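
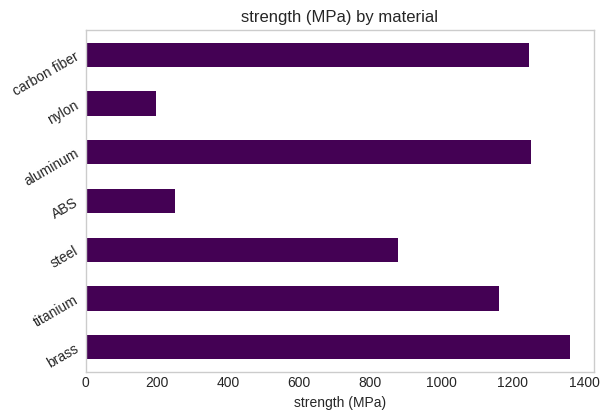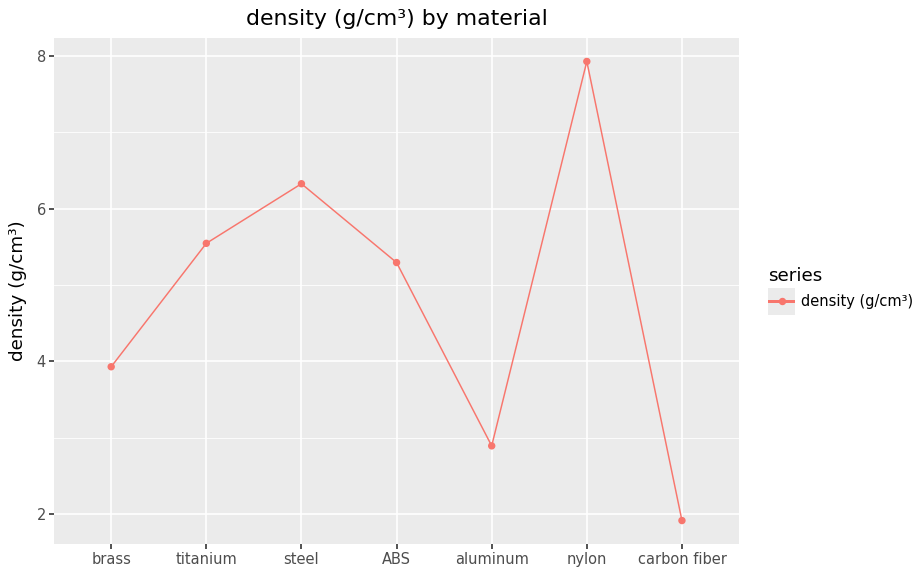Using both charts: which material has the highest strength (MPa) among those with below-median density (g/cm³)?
brass

Chart 2 median density (g/cm³) ≈ 5; below-median materials: brass, aluminum, carbon fiber. Among those, brass has the highest strength (MPa) (≈ 1400).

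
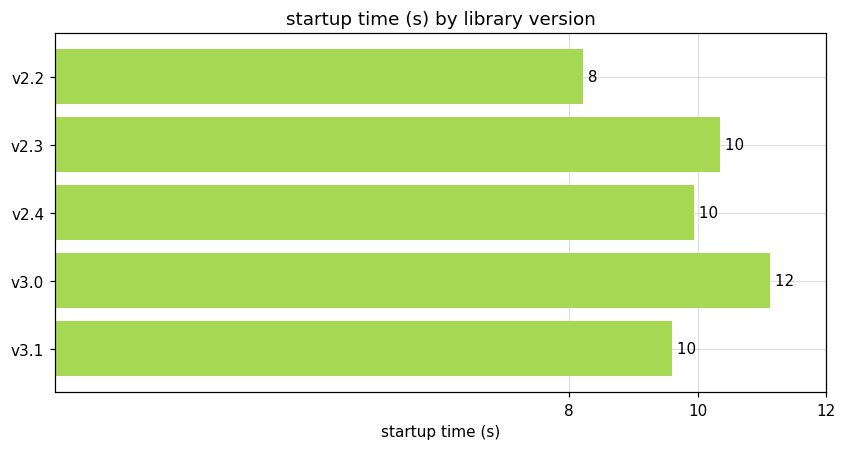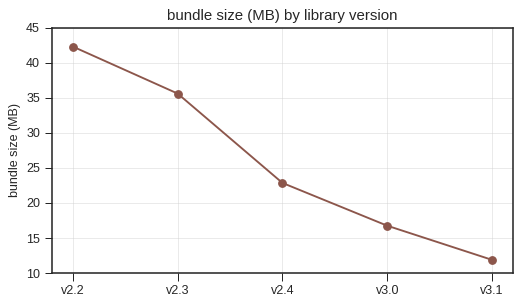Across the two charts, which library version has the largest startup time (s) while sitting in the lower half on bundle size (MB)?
Chart 2 median bundle size (MB) ≈ 25; below-median library versions: v3.0, v3.1. Among those, v3.0 has the highest startup time (s) (≈ 12).

v3.0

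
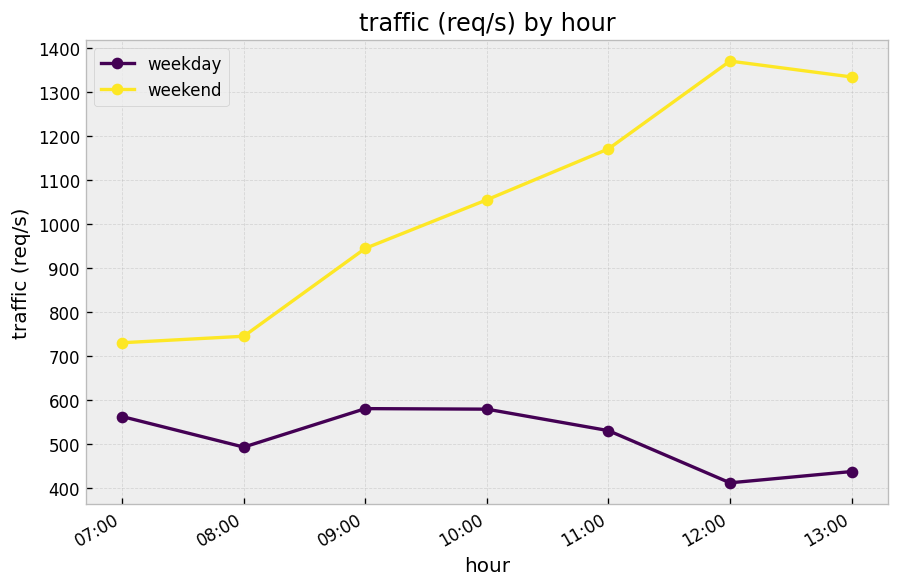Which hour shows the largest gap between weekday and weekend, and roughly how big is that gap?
12:00, ≈ 1000 req/s

12:00: weekday ≈ 400, weekend ≈ 1400 → gap ≈ 1000. Next-largest (13:00) is only ≈ 900.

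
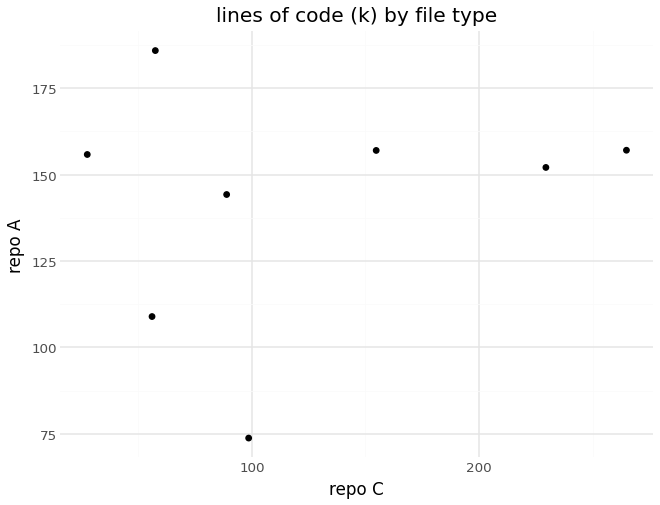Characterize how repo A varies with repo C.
Points are roughly uncorrelated; weak (|r| ≈ 0.2).

no clear correlation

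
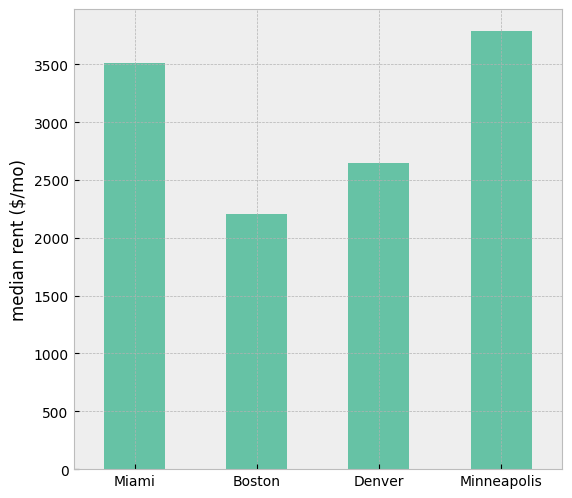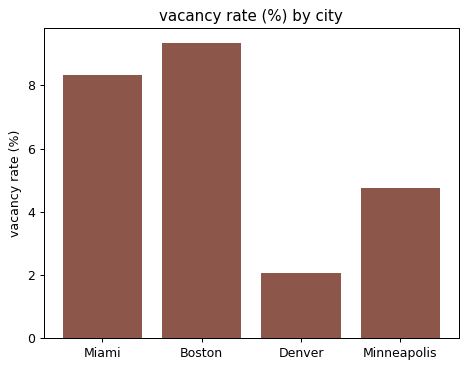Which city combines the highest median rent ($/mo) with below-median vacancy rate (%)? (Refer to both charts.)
Chart 2 median vacancy rate (%) ≈ 7; below-median cities: Denver, Minneapolis. Among those, Minneapolis has the highest median rent ($/mo) (≈ 4000).

Minneapolis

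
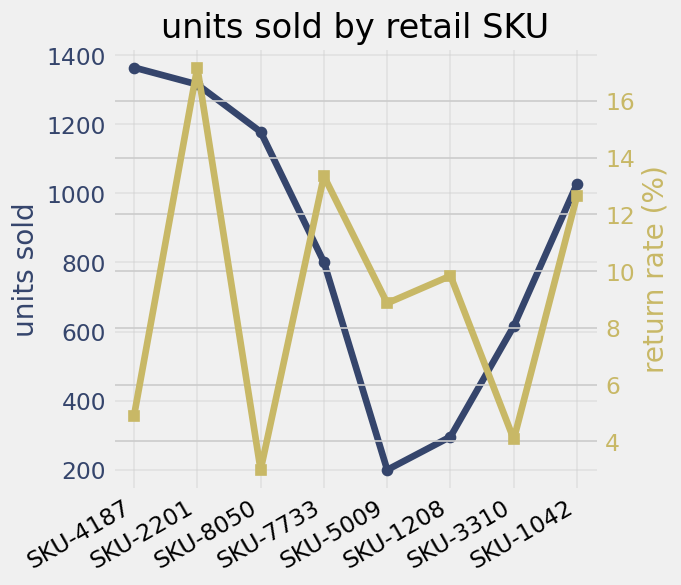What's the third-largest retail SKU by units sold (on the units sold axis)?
Top 4 (on the units sold axis): SKU-4187 ≈ 1400, SKU-2201 ≈ 1300, SKU-8050 ≈ 1200, SKU-1042 ≈ 1000.

SKU-8050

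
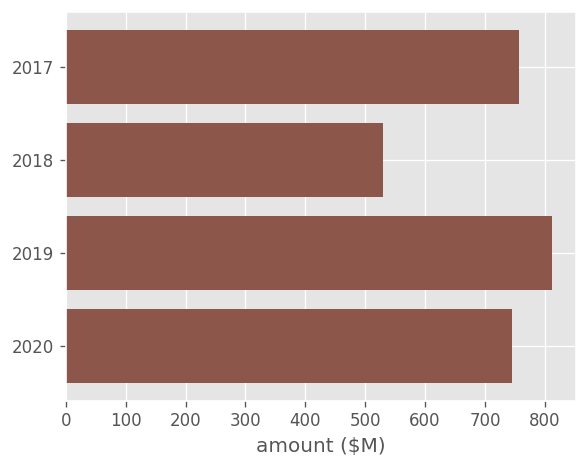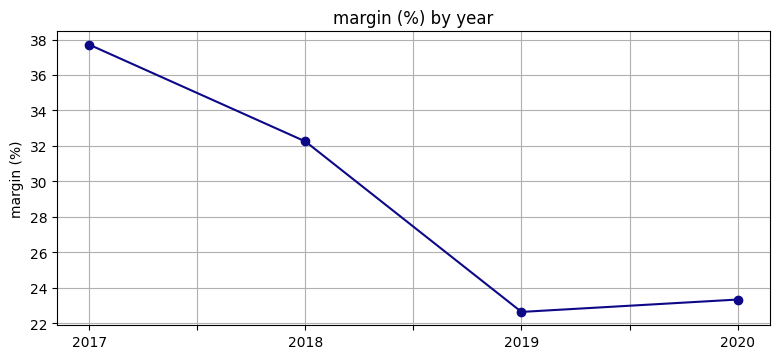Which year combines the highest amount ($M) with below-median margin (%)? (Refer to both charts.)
2019

Chart 2 median margin (%) ≈ 30; below-median years: 2019, 2020. Among those, 2019 has the highest amount ($M) (≈ 800).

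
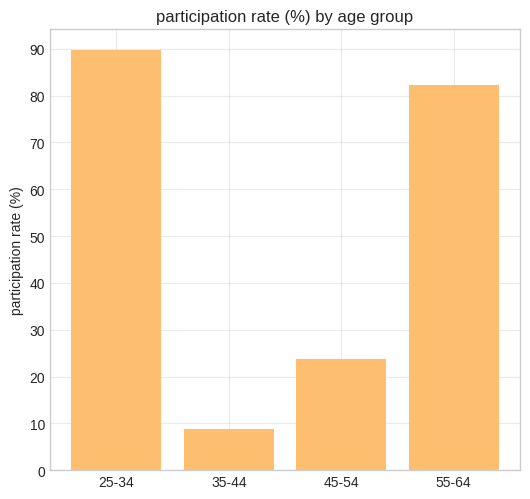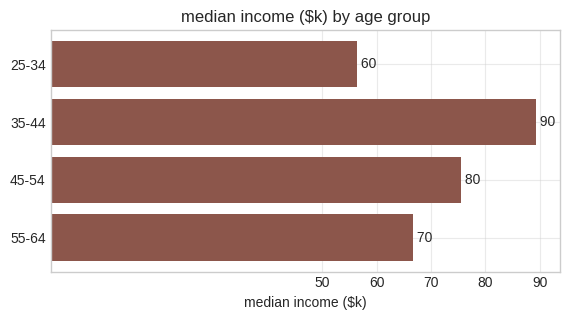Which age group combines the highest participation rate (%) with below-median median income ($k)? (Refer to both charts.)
25-34

Chart 2 median median income ($k) ≈ 70; below-median age groups: 25-34, 55-64. Among those, 25-34 has the highest participation rate (%) (≈ 90).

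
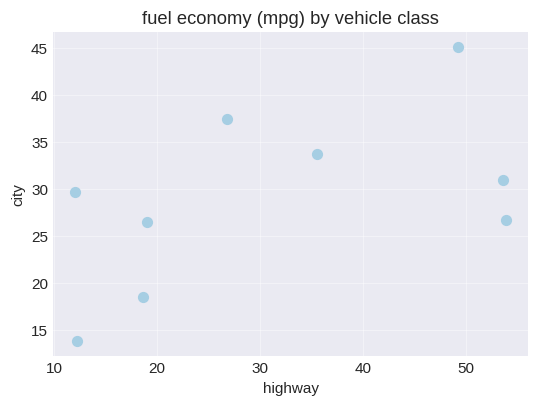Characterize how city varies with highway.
positive, moderate

Points are positively correlated; moderate (|r| ≈ 0.5).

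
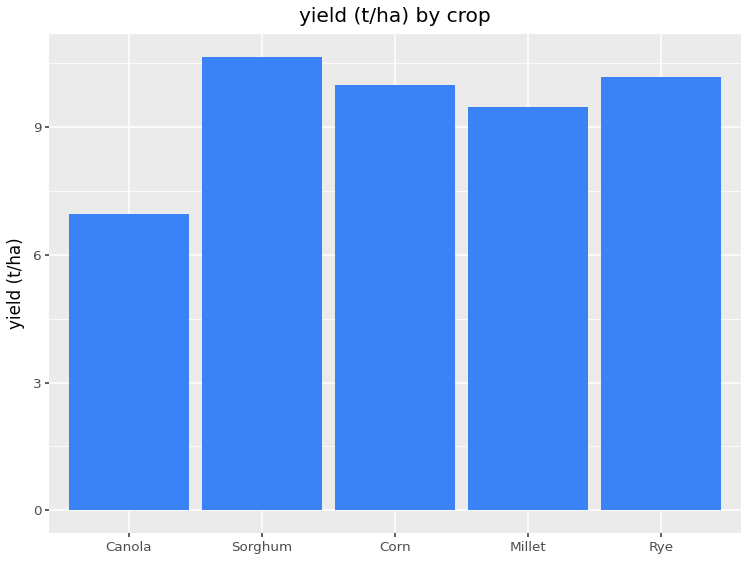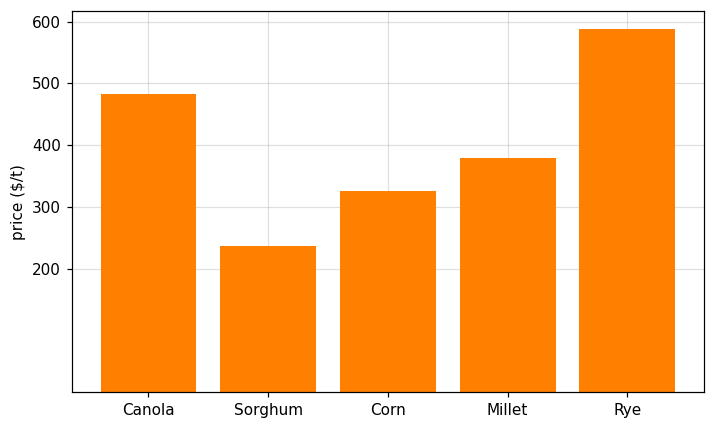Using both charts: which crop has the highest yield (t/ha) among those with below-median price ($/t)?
Chart 2 median price ($/t) ≈ 400; below-median crops: Sorghum, Corn. Among those, Sorghum has the highest yield (t/ha) (≈ 11).

Sorghum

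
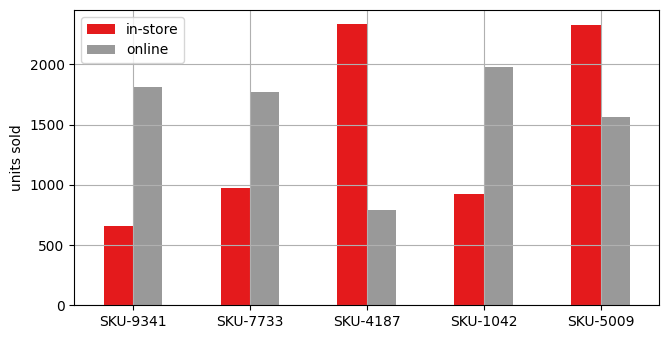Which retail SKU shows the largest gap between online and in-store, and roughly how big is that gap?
SKU-4187: online ≈ 800, in-store ≈ 2400 → gap ≈ 1600. Next-largest (SKU-9341) is only ≈ 1200.

SKU-4187, ≈ 1600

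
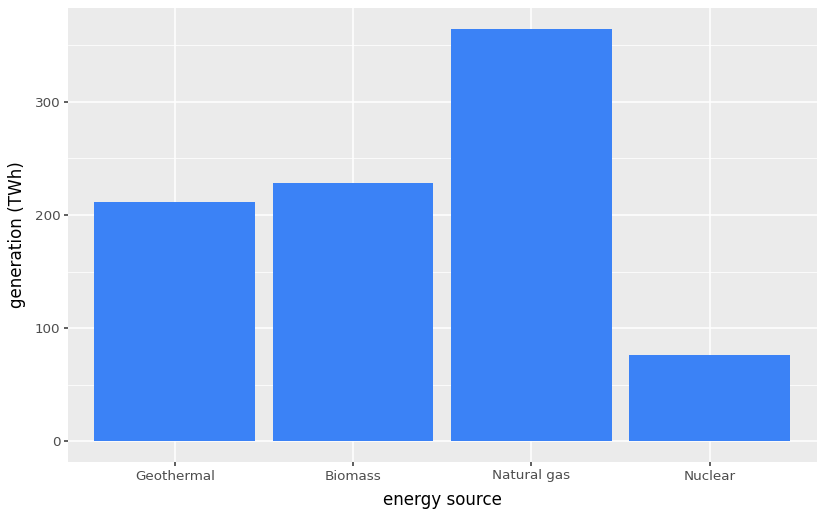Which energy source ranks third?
Top 4: Natural gas ≈ 350, Biomass ≈ 250, Geothermal ≈ 200, Nuclear ≈ 100.

Geothermal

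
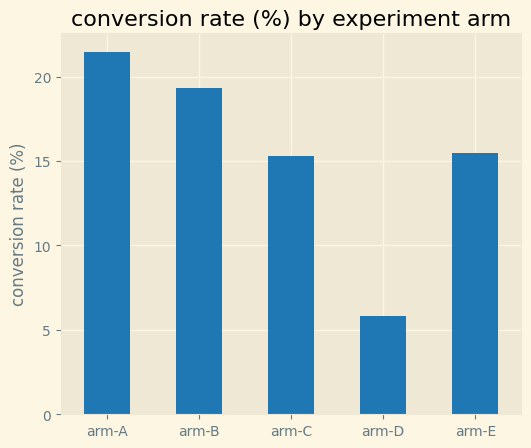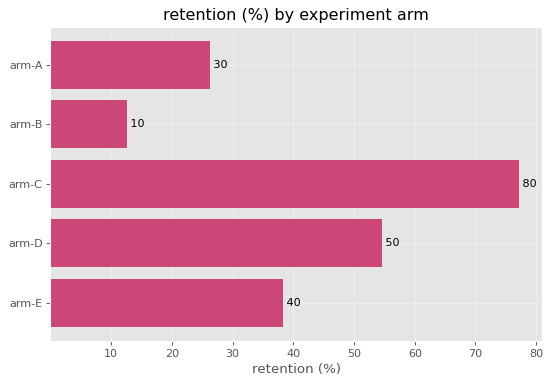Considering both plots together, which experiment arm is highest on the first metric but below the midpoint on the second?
Chart 2 median retention (%) ≈ 40; below-median experiment arms: arm-A, arm-B. Among those, arm-A has the highest conversion rate (%) (≈ 22).

arm-A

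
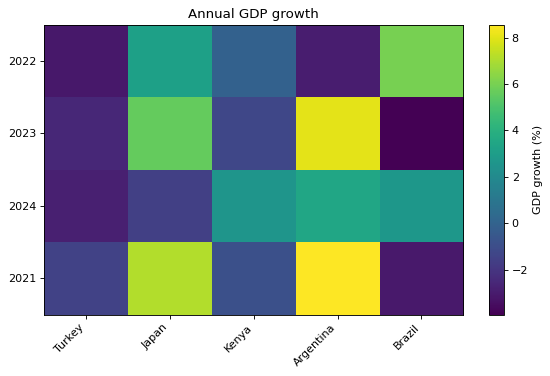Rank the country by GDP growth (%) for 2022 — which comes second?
Top 3 for 2022: Brazil ≈ 6, Japan ≈ 4, Kenya ≈ 0.

Japan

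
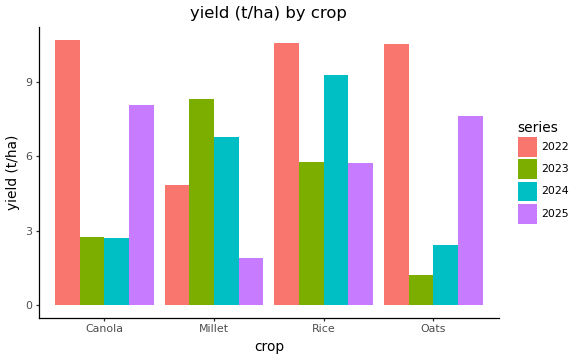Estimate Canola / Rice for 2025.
Canola ≈ 8, Rice ≈ 6; 8/6 ≈ 1.33.

≈ 1.33×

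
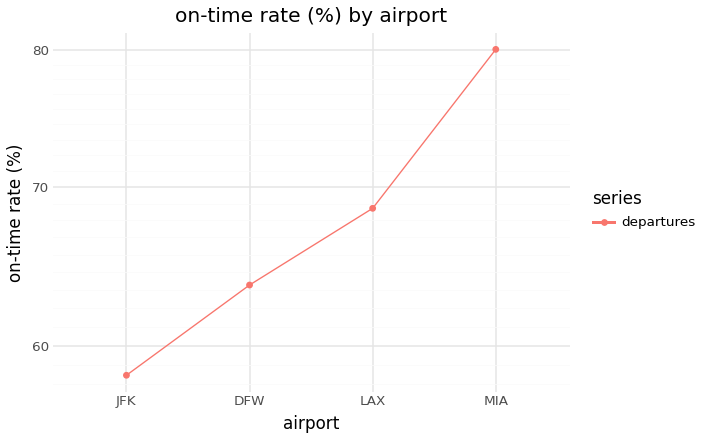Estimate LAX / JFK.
≈ 1.17×

LAX ≈ 68, JFK ≈ 58; 68/58 ≈ 1.17.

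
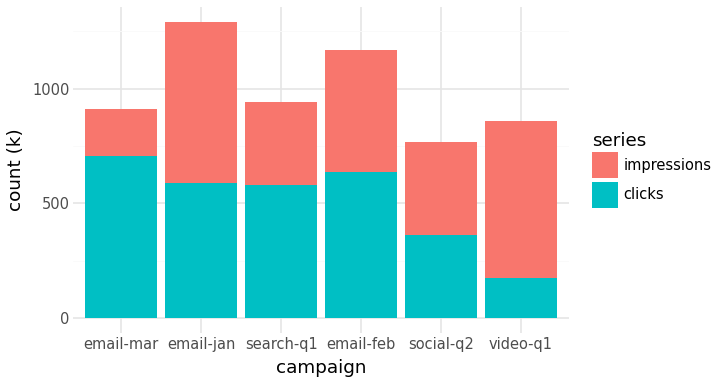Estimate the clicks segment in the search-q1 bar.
clicks top ≈ 600, bottom ≈ 0; segment ≈ 600.

≈ 600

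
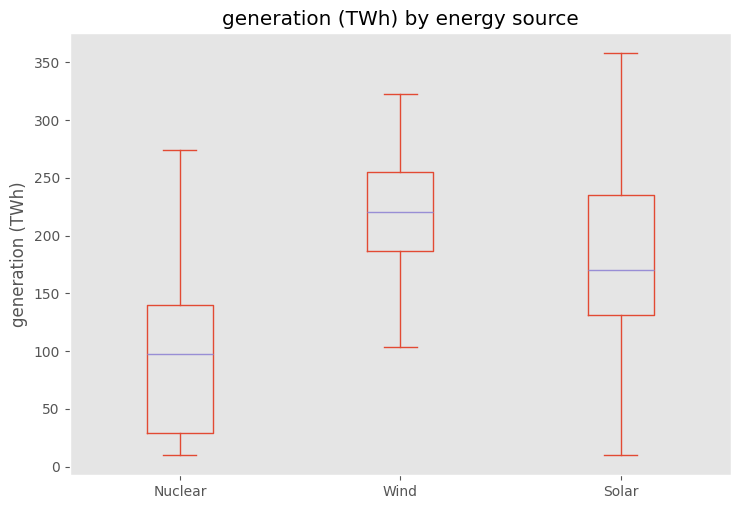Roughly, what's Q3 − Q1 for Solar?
≈ 100

Q3 ≈ 240, Q1 ≈ 140; IQR ≈ 100.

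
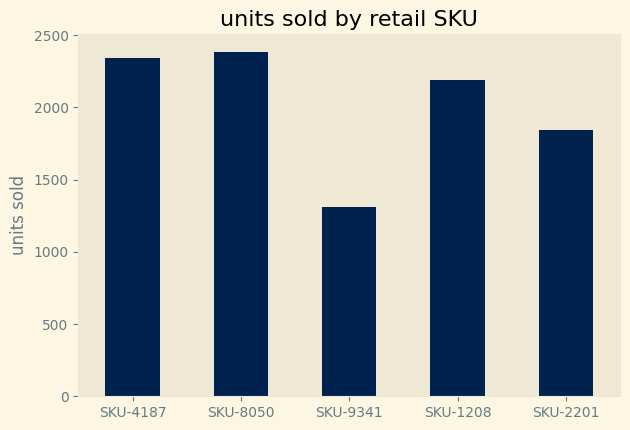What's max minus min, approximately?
≈ 1000

Max SKU-8050 ≈ 2400, min SKU-9341 ≈ 1400; range ≈ 1000.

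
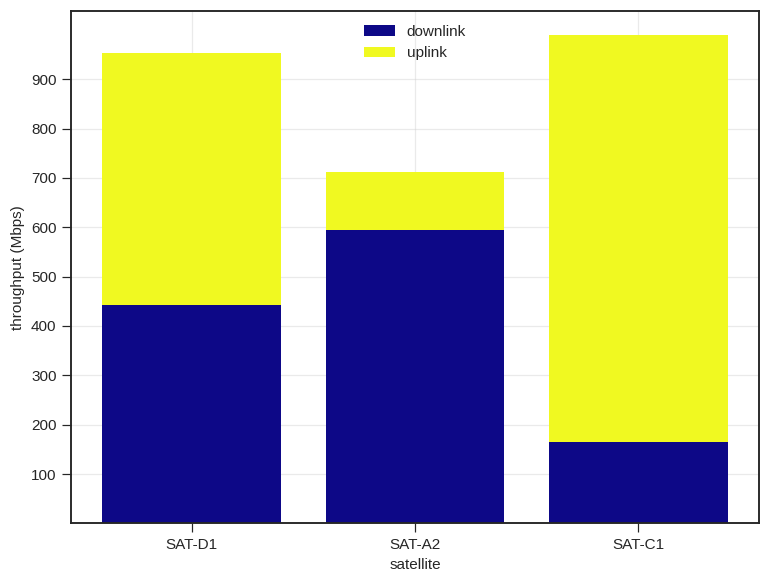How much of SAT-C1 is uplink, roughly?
≈ 800

uplink top ≈ 1000, bottom ≈ 200; segment ≈ 800.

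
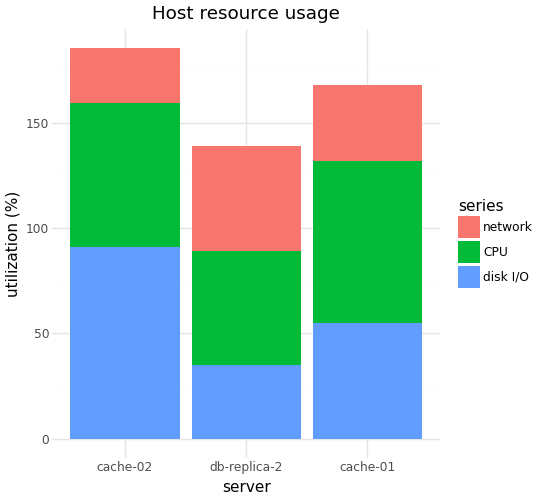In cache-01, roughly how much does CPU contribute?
≈ 80

CPU top ≈ 140, bottom ≈ 60; segment ≈ 80.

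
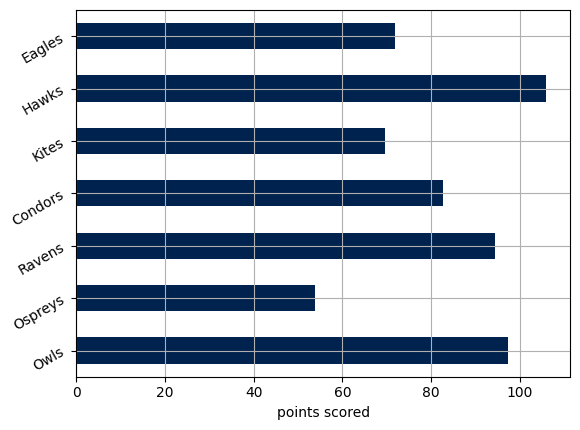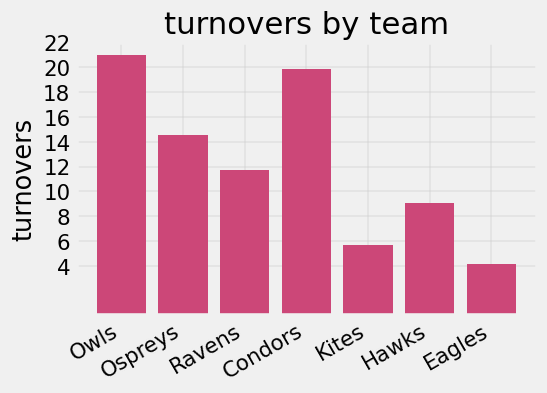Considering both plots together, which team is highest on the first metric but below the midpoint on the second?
Hawks

Chart 2 median turnovers ≈ 12; below-median teams: Kites, Hawks, Eagles. Among those, Hawks has the highest points scored (≈ 110).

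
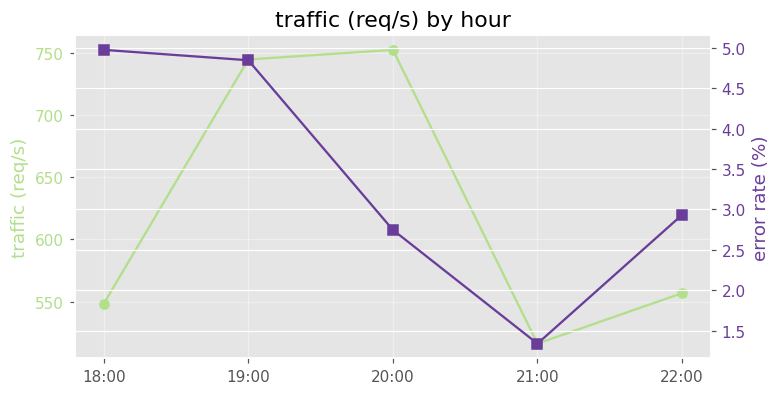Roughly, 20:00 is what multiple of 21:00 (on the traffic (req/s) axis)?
≈ 1.46×

20:00 ≈ 760, 21:00 ≈ 520; 760/520 ≈ 1.46.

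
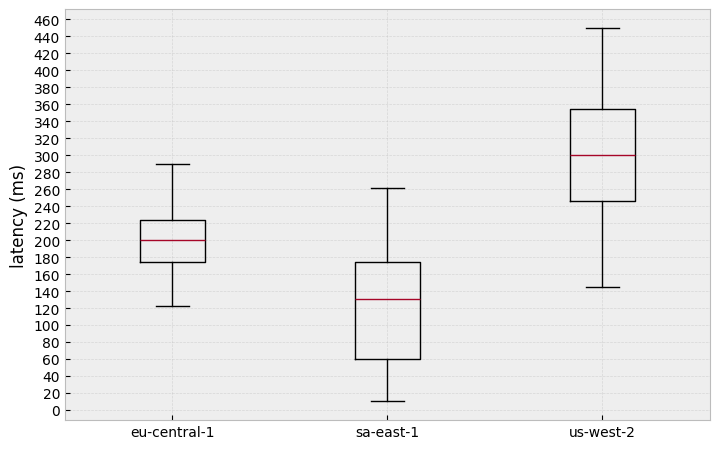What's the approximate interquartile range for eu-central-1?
≈ 40

Q3 ≈ 220, Q1 ≈ 180; IQR ≈ 40.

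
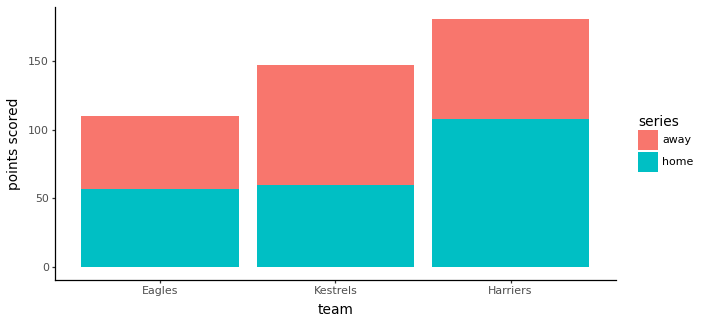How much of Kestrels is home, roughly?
≈ 60

home top ≈ 60, bottom ≈ 0; segment ≈ 60.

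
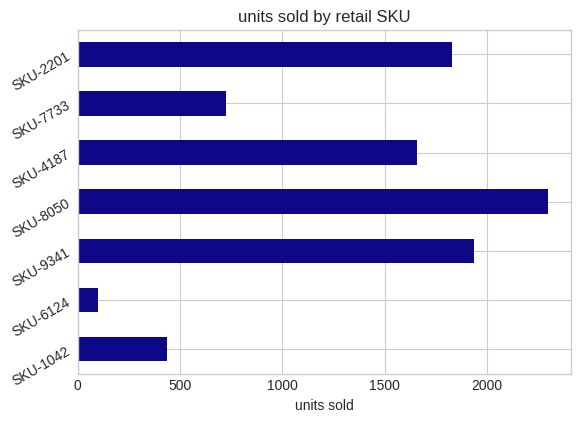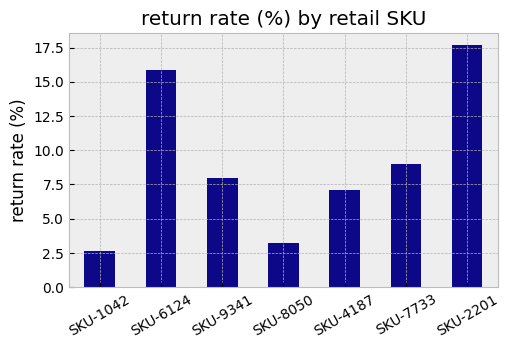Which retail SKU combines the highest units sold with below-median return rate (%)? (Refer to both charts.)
Chart 2 median return rate (%) ≈ 8; below-median retail SKUs: SKU-1042, SKU-8050, SKU-4187. Among those, SKU-8050 has the highest units sold (≈ 2500).

SKU-8050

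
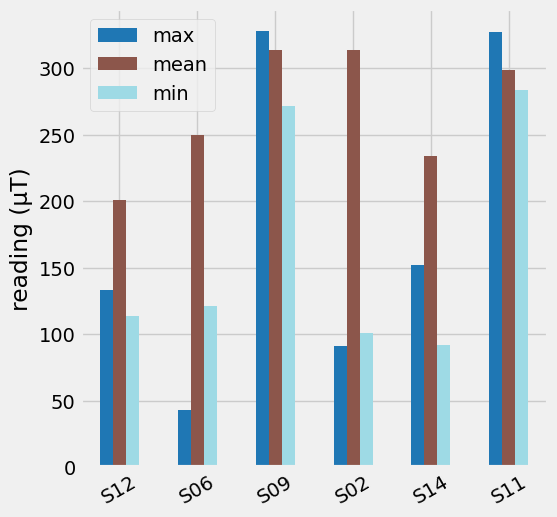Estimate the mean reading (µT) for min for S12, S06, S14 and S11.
≈ 150

(100 + 100 + 100 + 300) / 4 ≈ 150.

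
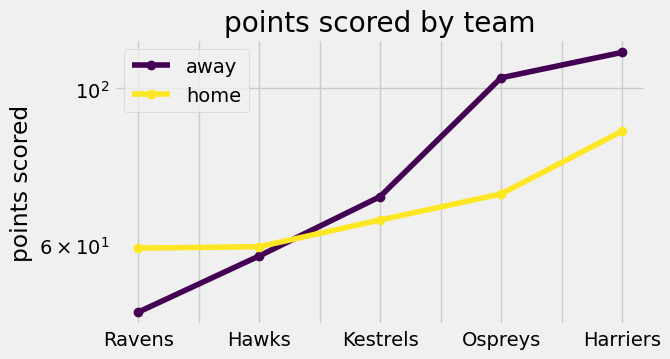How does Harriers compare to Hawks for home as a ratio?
≈ 1.5×

Harriers ≈ 90, Hawks ≈ 60; 90/60 ≈ 1.5.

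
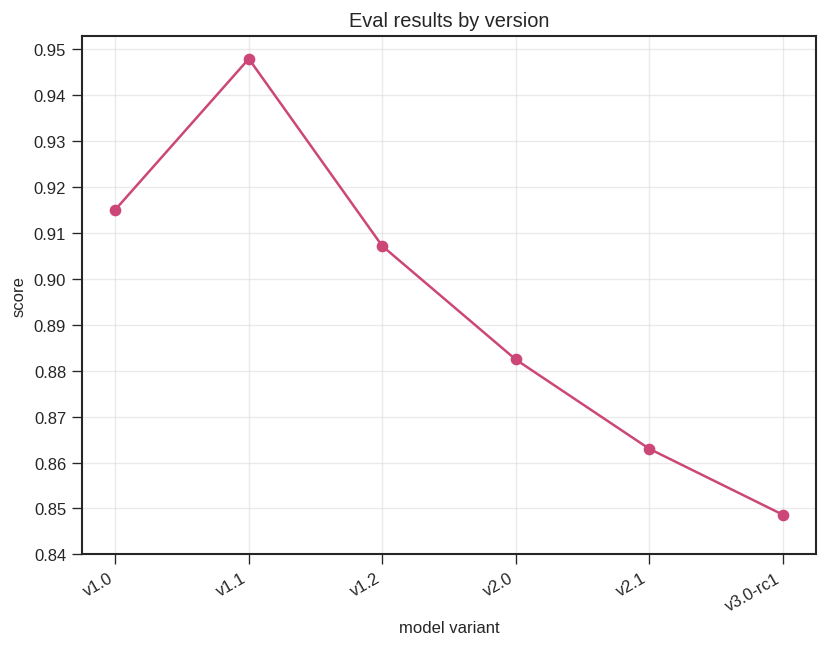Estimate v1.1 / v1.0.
v1.1 ≈ 0.95, v1.0 ≈ 0.92; 0.95/0.92 ≈ 1.03.

≈ 1.03×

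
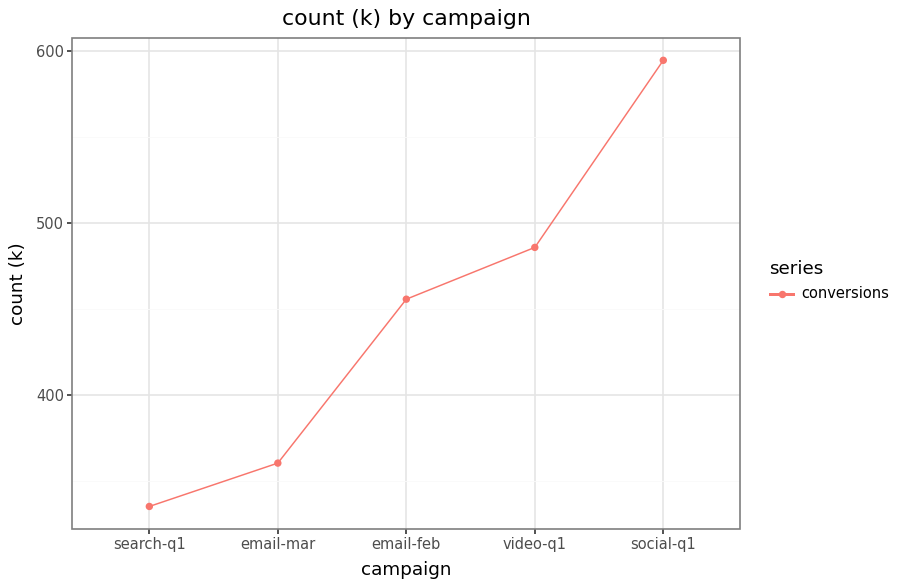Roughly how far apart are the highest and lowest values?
Max social-q1 ≈ 600, min search-q1 ≈ 325; range ≈ 275.

≈ 275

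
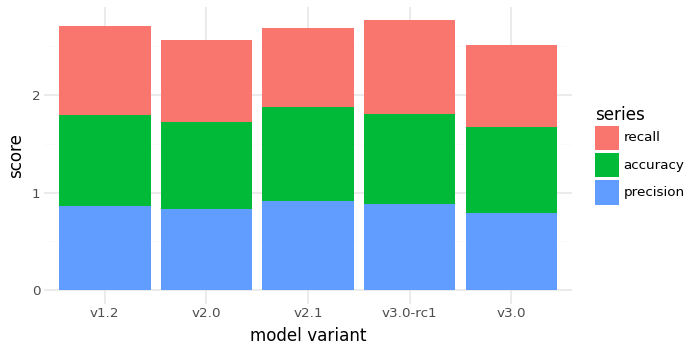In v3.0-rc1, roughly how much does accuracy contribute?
≈ 1.0

accuracy top ≈ 2.0, bottom ≈ 1.0; segment ≈ 1.0.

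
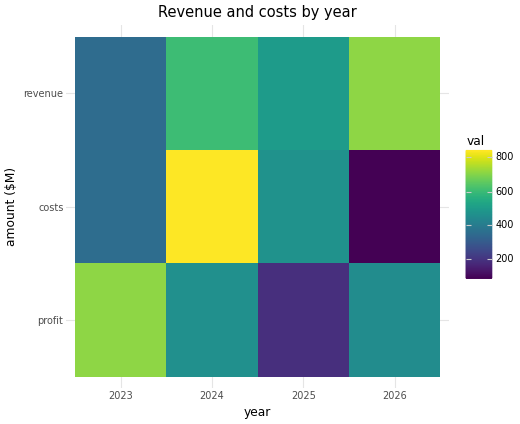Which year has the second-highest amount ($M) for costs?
Top 3 for costs: 2024 ≈ 800, 2025 ≈ 500, 2023 ≈ 400.

2025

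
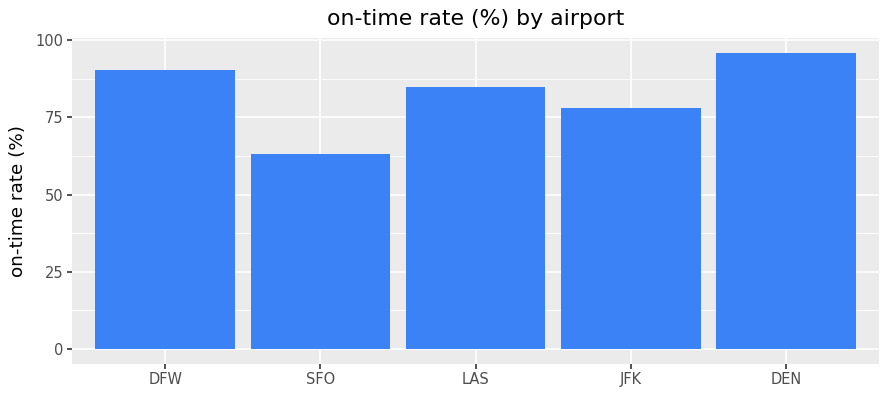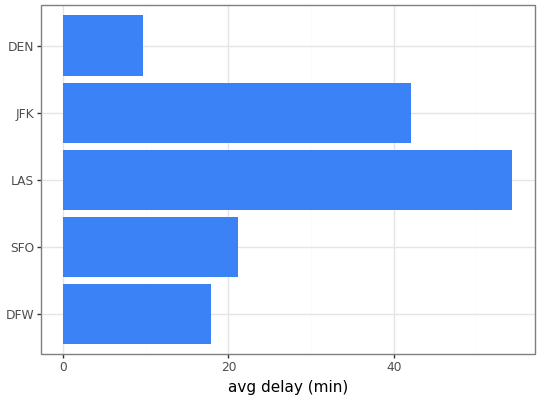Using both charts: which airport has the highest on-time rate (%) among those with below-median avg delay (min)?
Chart 2 median avg delay (min) ≈ 20; below-median airports: DFW, DEN. Among those, DEN has the highest on-time rate (%) (≈ 100).

DEN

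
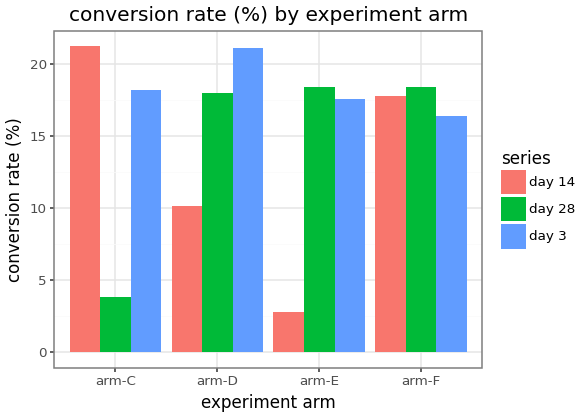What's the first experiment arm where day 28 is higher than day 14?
arm-D

arm-C: day 28 ≈ 4 vs day 14 ≈ 22 (not yet); arm-D: day 28 ≈ 18 vs day 14 ≈ 10 (first crossover).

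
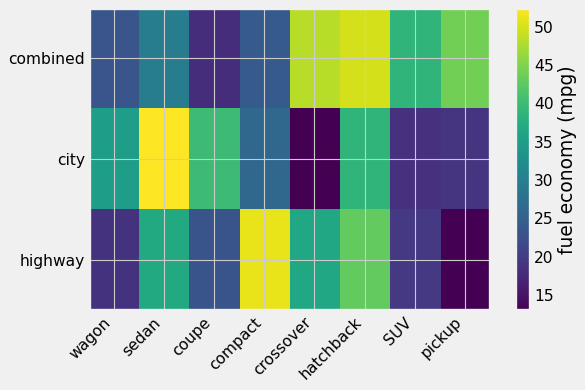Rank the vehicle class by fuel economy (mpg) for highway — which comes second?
hatchback

Top 3 for highway: compact ≈ 50, hatchback ≈ 45, sedan ≈ 35.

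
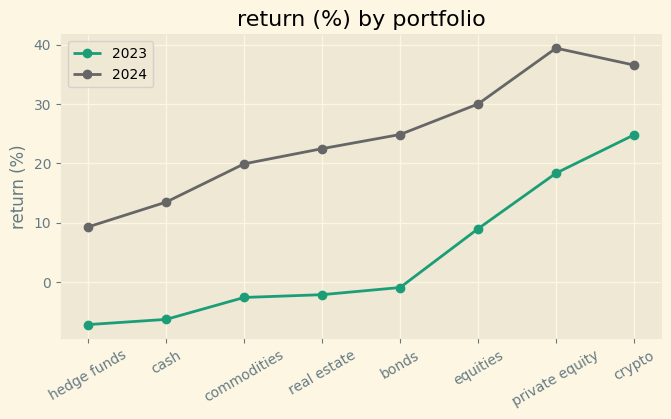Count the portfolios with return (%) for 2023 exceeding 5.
Above 5: equities, private equity, crypto.

3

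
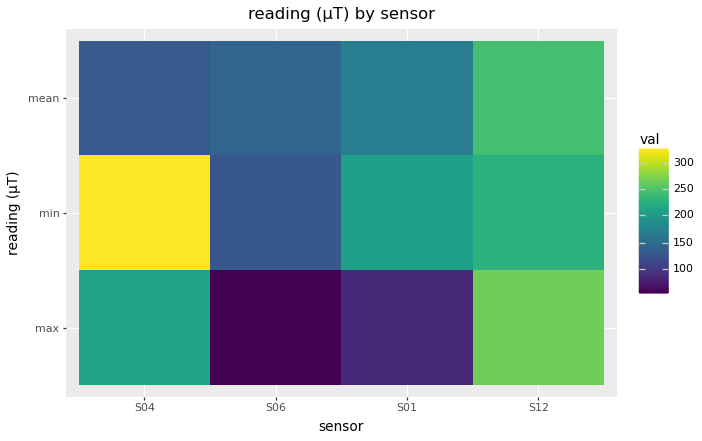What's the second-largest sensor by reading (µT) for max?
Top 3 for max: S12 ≈ 275, S04 ≈ 200, S01 ≈ 75.

S04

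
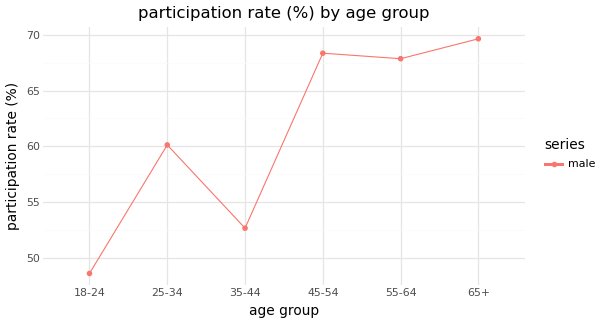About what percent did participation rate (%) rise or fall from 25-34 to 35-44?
25-34 ≈ 60, 35-44 ≈ 52; (52 − 60) / 60 ≈ -13.3%.

≈ -13.3%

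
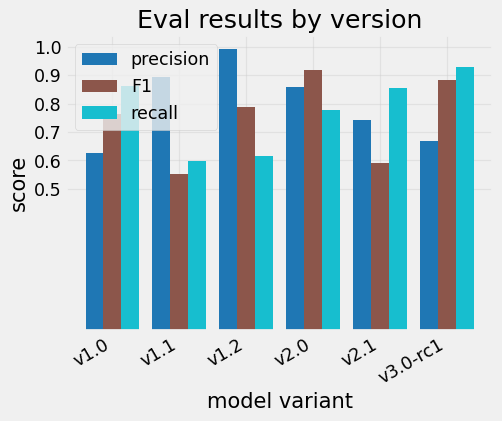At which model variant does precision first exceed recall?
v1.0: precision ≈ 0.6 vs recall ≈ 0.9 (not yet); v1.1: precision ≈ 0.9 vs recall ≈ 0.6 (first crossover).

v1.1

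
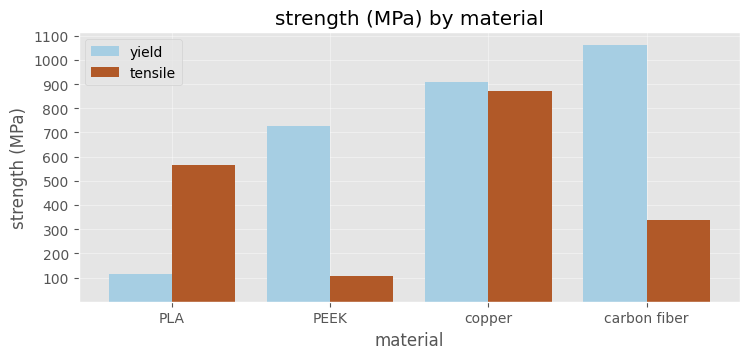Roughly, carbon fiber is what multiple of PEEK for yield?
≈ 1.57×

carbon fiber ≈ 1100, PEEK ≈ 700; 1100/700 ≈ 1.57.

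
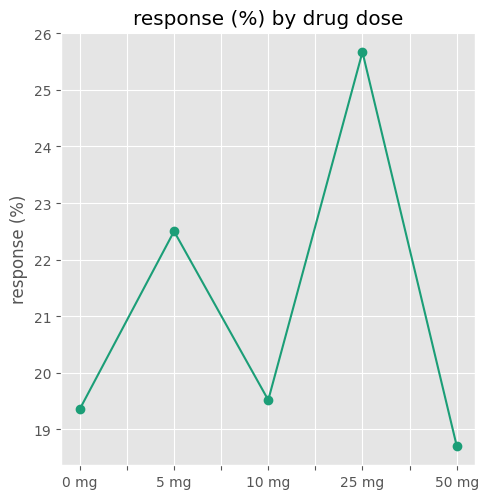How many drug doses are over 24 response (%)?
1

Above 24: 25 mg.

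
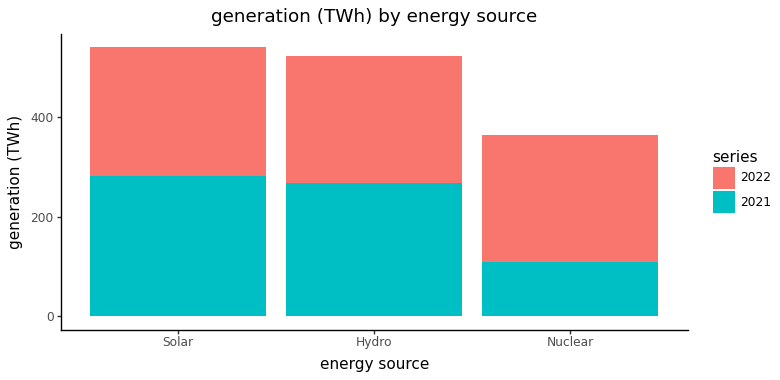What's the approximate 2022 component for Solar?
2022 top ≈ 550, bottom ≈ 300; segment ≈ 250.

≈ 250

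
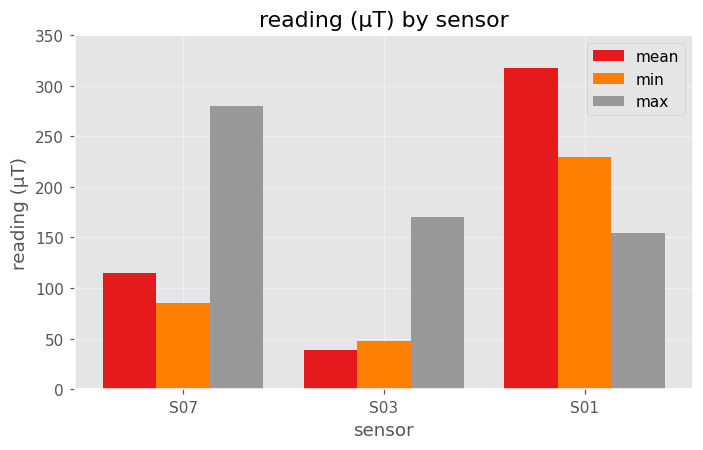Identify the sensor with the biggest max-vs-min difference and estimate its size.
S07, ≈ 200 µT

S07: max ≈ 300, min ≈ 100 → gap ≈ 200. Next-largest (S03) is only ≈ 100.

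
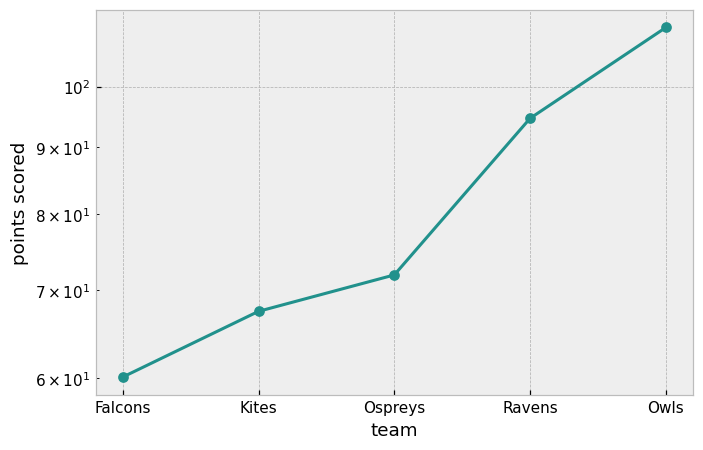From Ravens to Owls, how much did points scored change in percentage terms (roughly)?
≈ +15.8%

Ravens ≈ 95, Owls ≈ 110; (110 − 95) / 95 ≈ +15.8%.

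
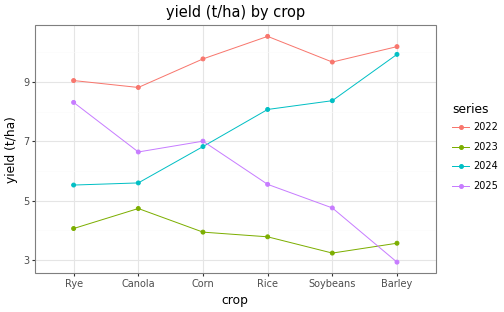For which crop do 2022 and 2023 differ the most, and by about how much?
Rice, ≈ 7 t/ha

Rice: 2022 ≈ 11, 2023 ≈ 4 → gap ≈ 7. Next-largest (Barley) is only ≈ 6.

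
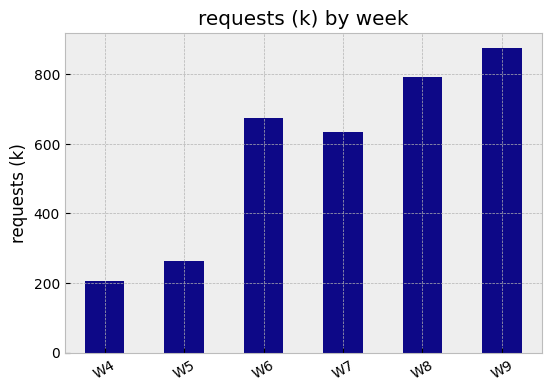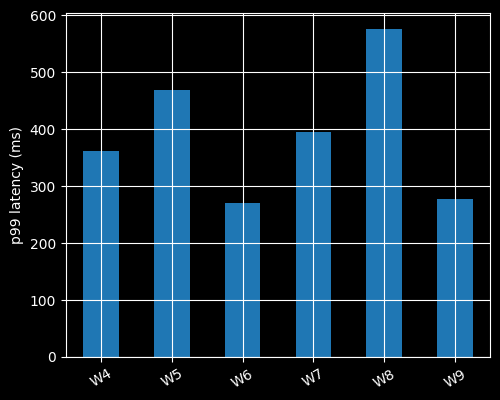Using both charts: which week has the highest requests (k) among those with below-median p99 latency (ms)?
Chart 2 median p99 latency (ms) ≈ 400; below-median weeks: W4, W6, W9. Among those, W9 has the highest requests (k) (≈ 900).

W9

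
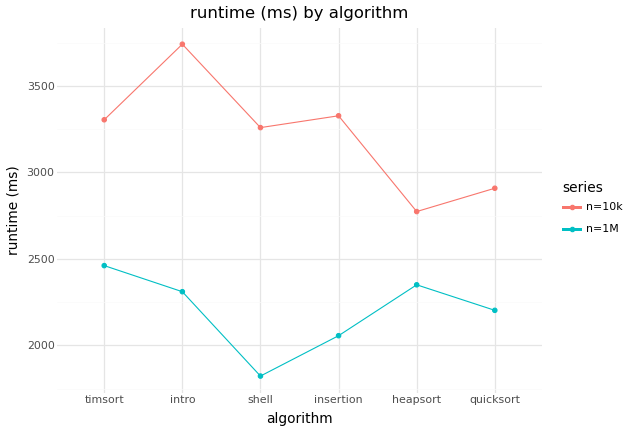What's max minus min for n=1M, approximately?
≈ 600

Max timsort ≈ 2400, min shell ≈ 1800; range ≈ 600.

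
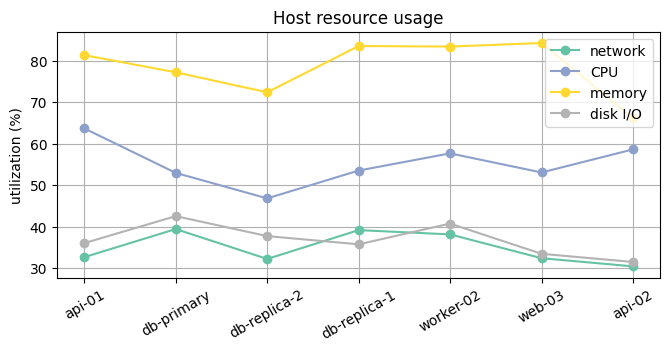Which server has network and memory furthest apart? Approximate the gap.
web-03, ≈ 55 %

web-03: network ≈ 30, memory ≈ 85 → gap ≈ 55. Next-largest (api-01) is only ≈ 45.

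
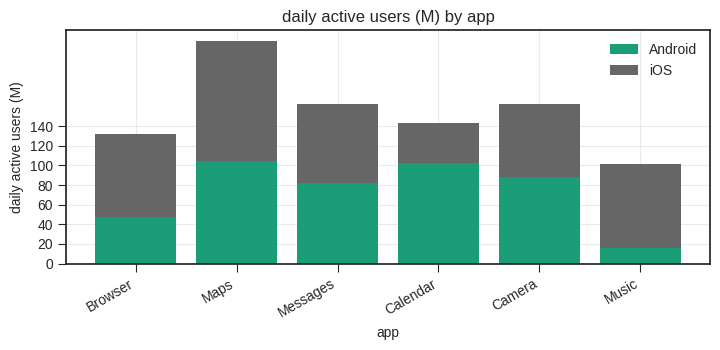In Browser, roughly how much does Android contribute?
Android top ≈ 40, bottom ≈ 0; segment ≈ 40.

≈ 40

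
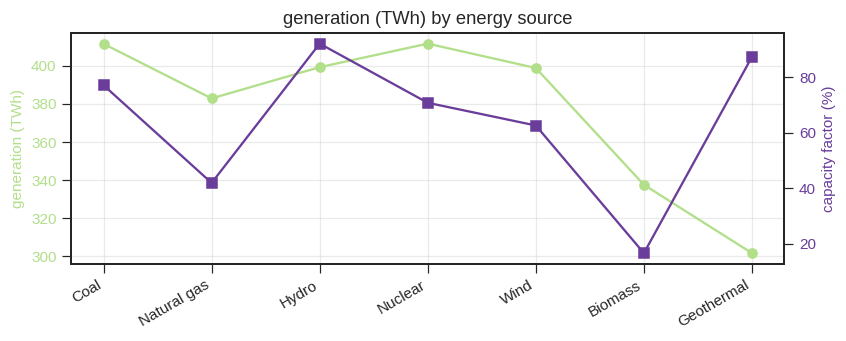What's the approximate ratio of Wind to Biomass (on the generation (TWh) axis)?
Wind ≈ 400, Biomass ≈ 340; 400/340 ≈ 1.18.

≈ 1.18×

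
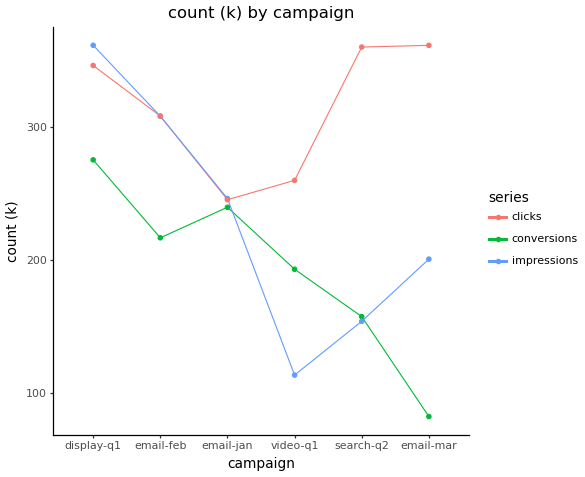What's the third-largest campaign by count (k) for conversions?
Top 4 for conversions: display-q1 ≈ 275, email-jan ≈ 250, email-feb ≈ 225, video-q1 ≈ 200.

email-feb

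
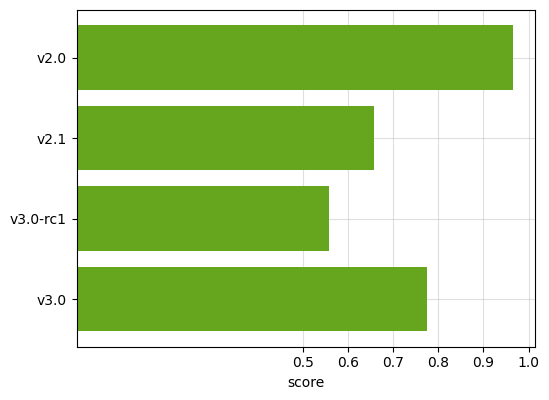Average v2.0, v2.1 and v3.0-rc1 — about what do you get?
≈ 0.77

(1.0 + 0.7 + 0.6) / 3 ≈ 0.77.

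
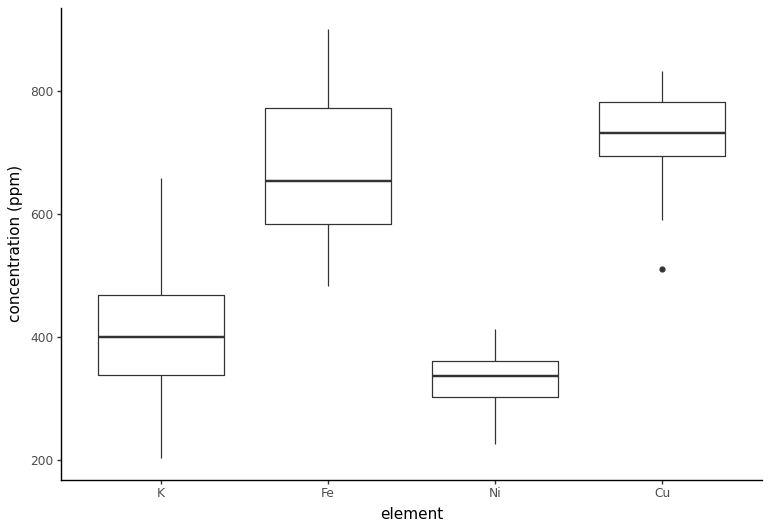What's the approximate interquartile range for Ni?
≈ 50

Q3 ≈ 350, Q1 ≈ 300; IQR ≈ 50.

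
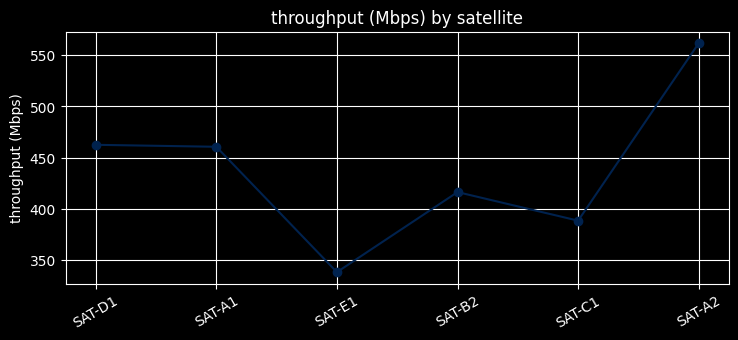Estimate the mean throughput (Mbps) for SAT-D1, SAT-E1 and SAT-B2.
(460 + 340 + 420) / 3 ≈ 407.

≈ 407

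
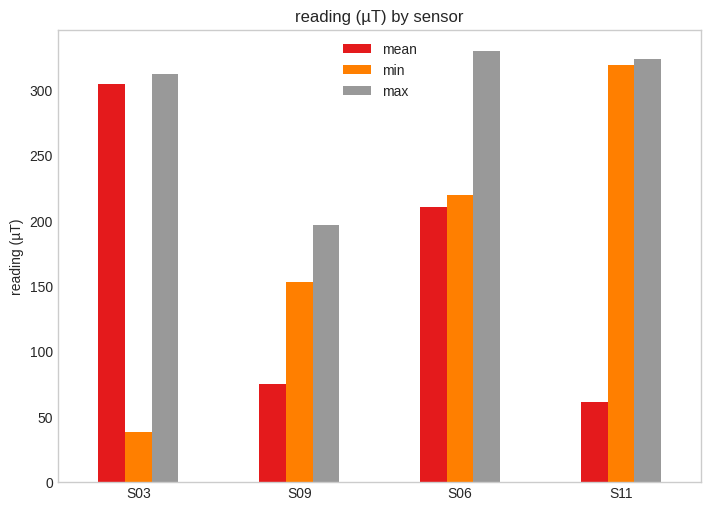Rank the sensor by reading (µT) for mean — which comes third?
Top 4 for mean: S03 ≈ 300, S06 ≈ 200, S09 ≈ 100, S11 ≈ 50.

S09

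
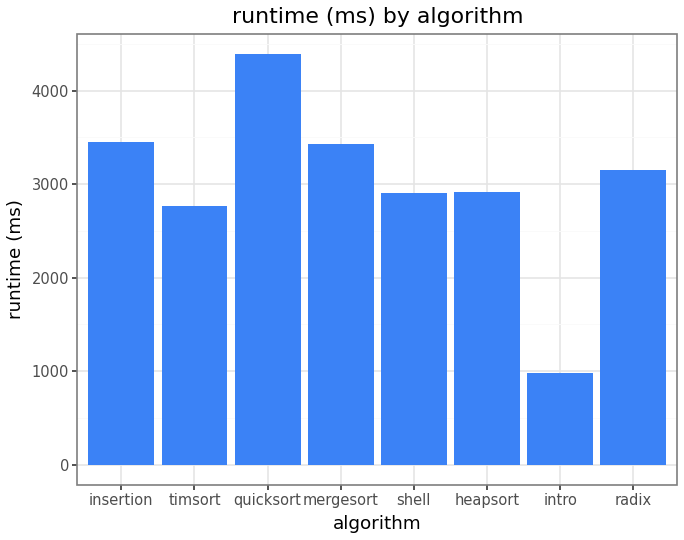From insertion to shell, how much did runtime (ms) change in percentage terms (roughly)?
insertion ≈ 3500, shell ≈ 3000; (3000 − 3500) / 3500 ≈ -14.3%.

≈ -14.3%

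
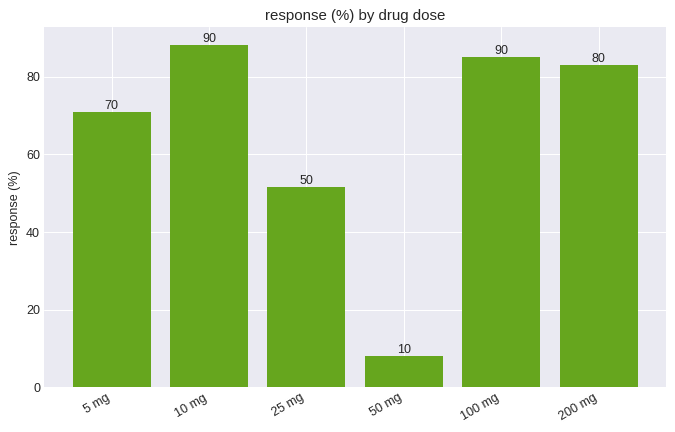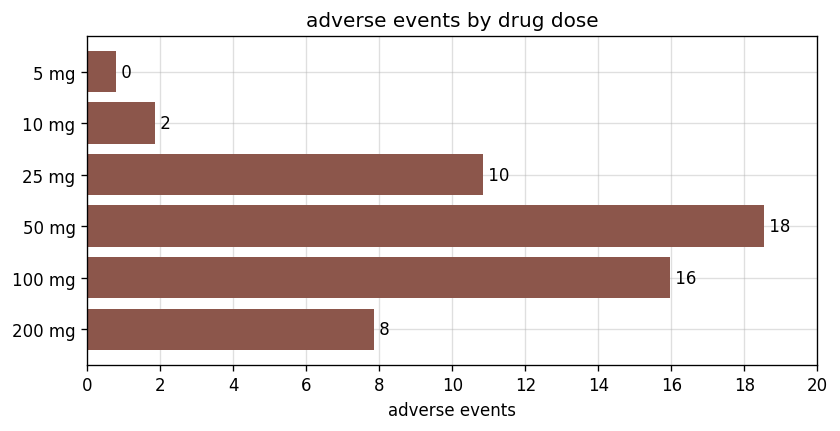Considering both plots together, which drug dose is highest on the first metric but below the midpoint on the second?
Chart 2 median adverse events ≈ 10; below-median drug doses: 5 mg, 10 mg, 200 mg. Among those, 10 mg has the highest response (%) (≈ 90).

10 mg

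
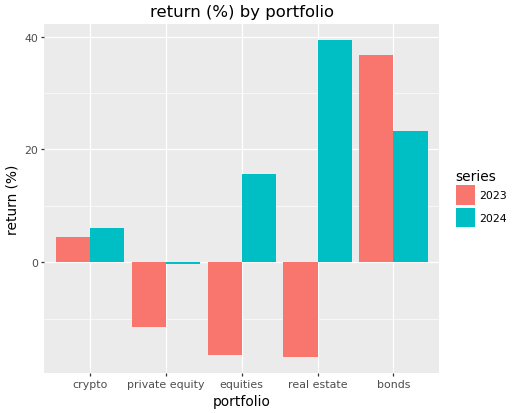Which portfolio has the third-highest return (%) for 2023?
private equity

Top 4 for 2023: bonds ≈ 35, crypto ≈ 5, private equity ≈ -10, equities ≈ -15.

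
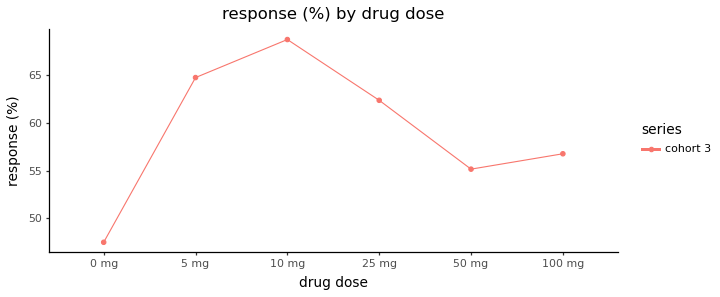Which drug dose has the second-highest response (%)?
Top 3: 10 mg ≈ 68, 5 mg ≈ 64, 25 mg ≈ 62.

5 mg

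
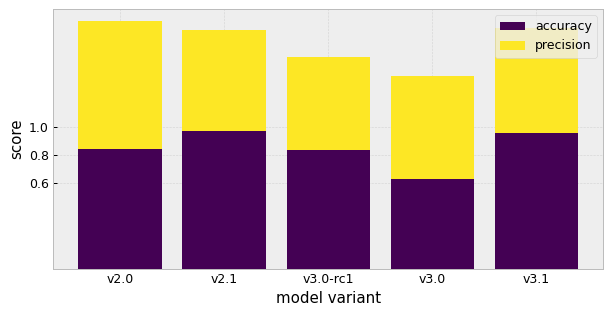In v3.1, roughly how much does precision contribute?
≈ 0.6

precision top ≈ 1.6, bottom ≈ 1.0; segment ≈ 0.6.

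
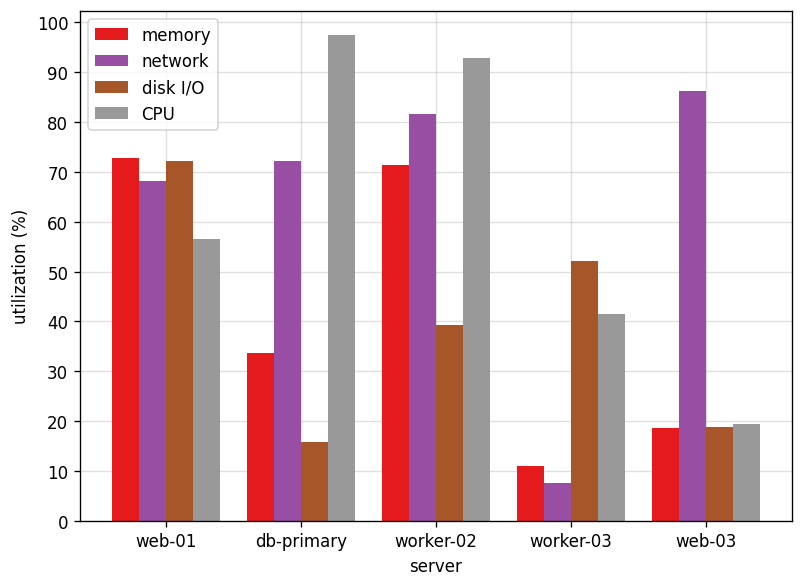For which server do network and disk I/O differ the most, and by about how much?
web-03, ≈ 70 %

web-03: network ≈ 90, disk I/O ≈ 20 → gap ≈ 70. Next-largest (db-primary) is only ≈ 50.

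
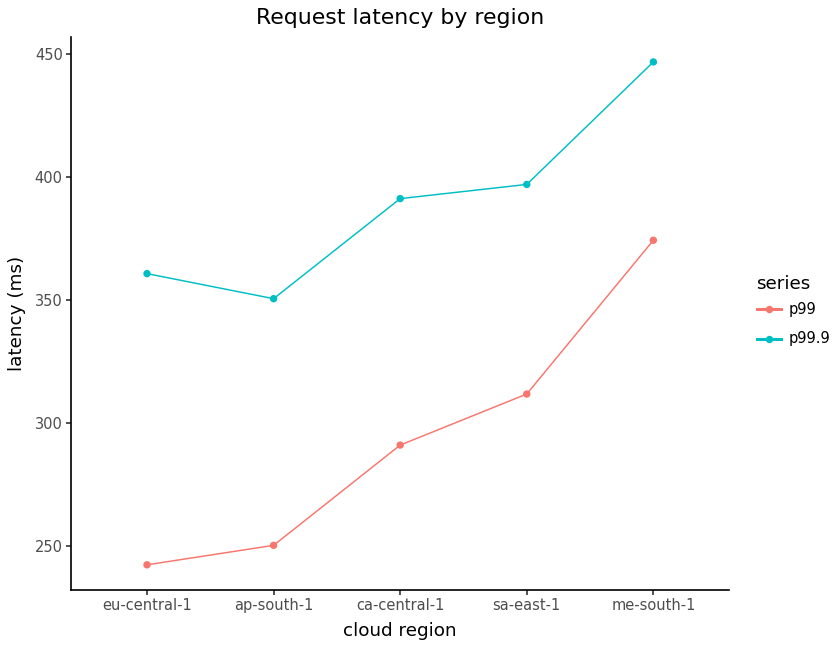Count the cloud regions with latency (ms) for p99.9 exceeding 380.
Above 380: ca-central-1, sa-east-1, me-south-1.

3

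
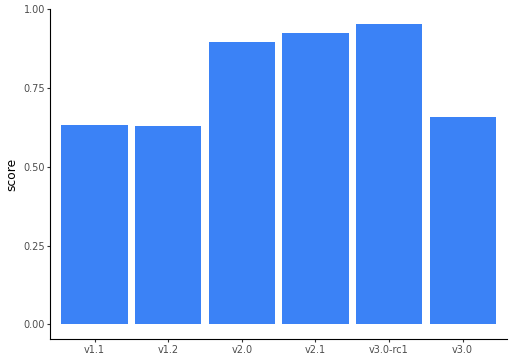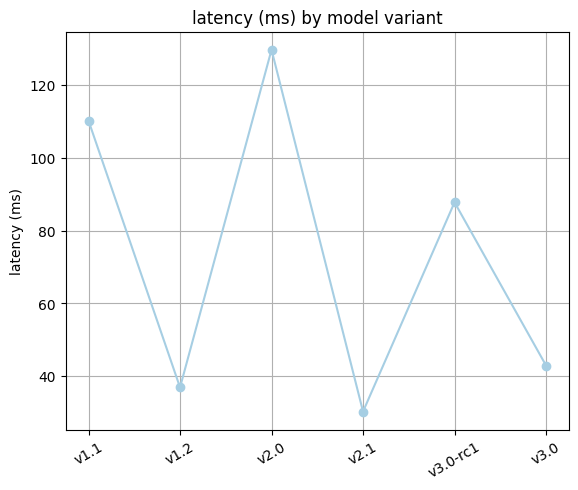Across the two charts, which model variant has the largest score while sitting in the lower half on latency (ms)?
v2.1

Chart 2 median latency (ms) ≈ 60; below-median model variants: v1.2, v2.1, v3.0. Among those, v2.1 has the highest score (≈ 0.9).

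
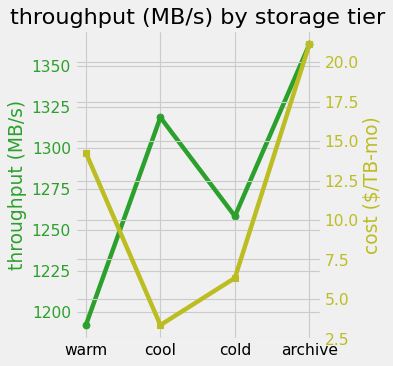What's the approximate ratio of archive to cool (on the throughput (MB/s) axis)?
≈ 1.03×

archive ≈ 1360, cool ≈ 1320; 1360/1320 ≈ 1.03.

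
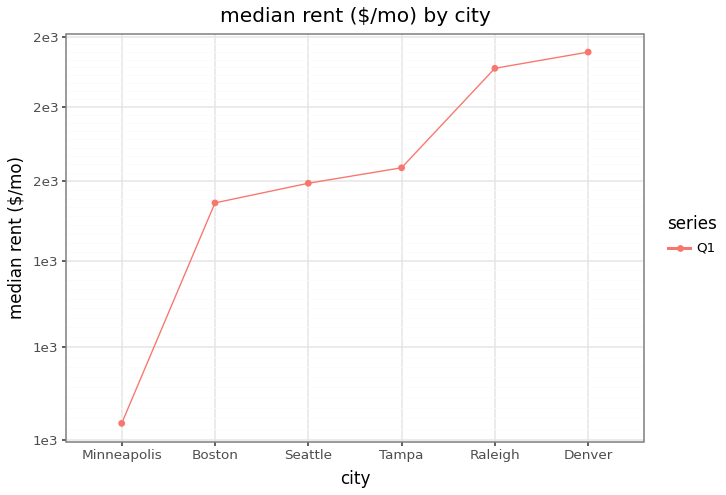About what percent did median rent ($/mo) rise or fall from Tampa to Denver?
Tampa ≈ 1500, Denver ≈ 1700; (1700 − 1500) / 1500 ≈ +13.3%.

≈ +13.3%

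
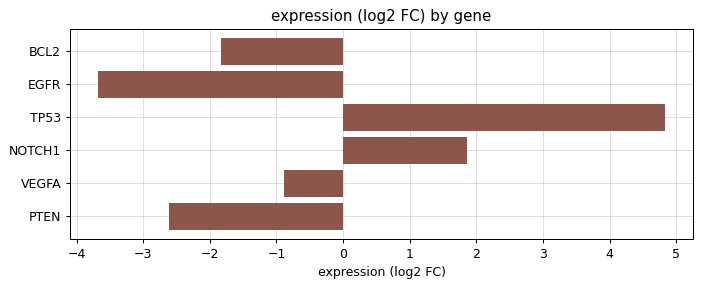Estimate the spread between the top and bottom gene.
≈ 9

Max TP53 ≈ 5, min EGFR ≈ -4; range ≈ 9.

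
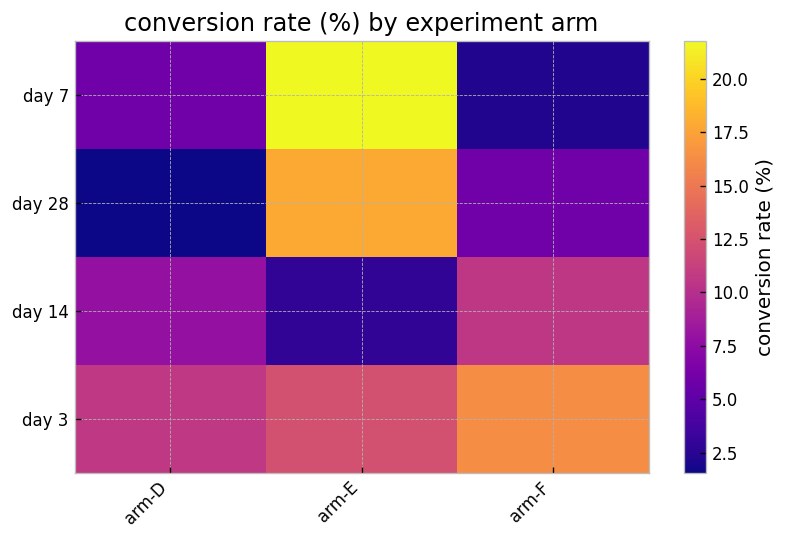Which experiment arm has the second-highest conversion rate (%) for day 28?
arm-F

Top 3 for day 28: arm-E ≈ 18, arm-F ≈ 6, arm-D ≈ 2.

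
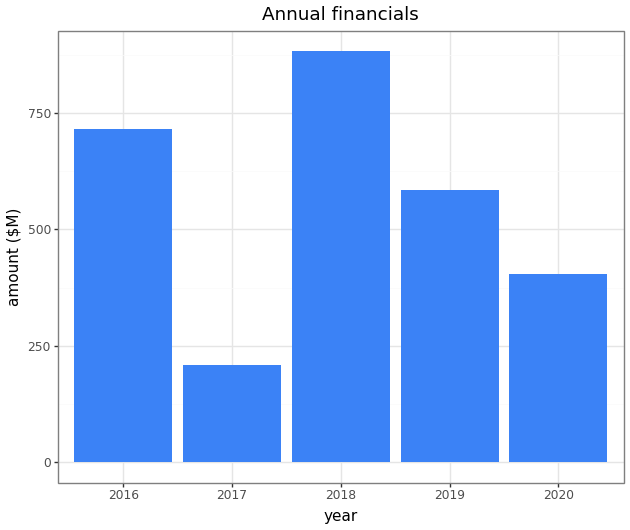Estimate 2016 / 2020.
2016 ≈ 700, 2020 ≈ 400; 700/400 ≈ 1.75.

≈ 1.75×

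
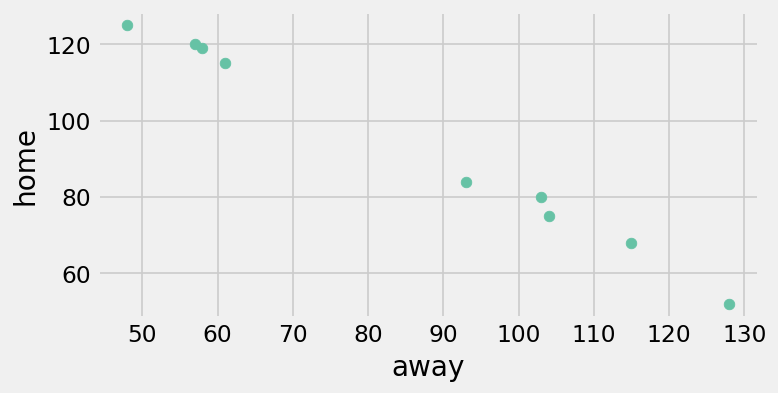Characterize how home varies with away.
Points are negatively correlated; strong (|r| ≈ 1.0).

negative, strong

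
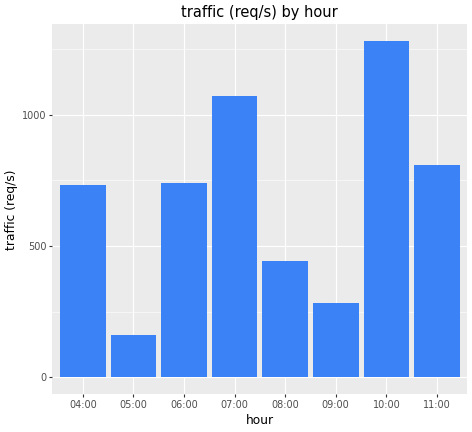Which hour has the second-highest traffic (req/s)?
Top 3: 10:00 ≈ 1200, 07:00 ≈ 1000, 11:00 ≈ 800.

07:00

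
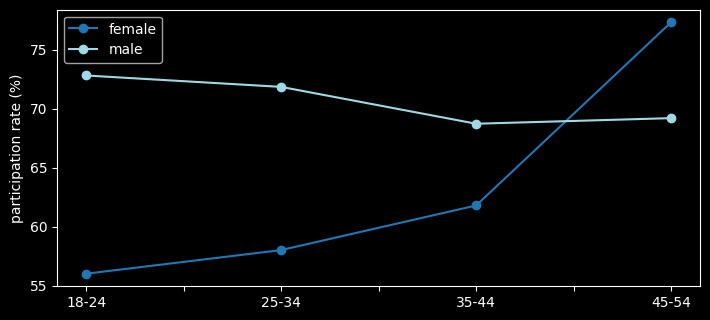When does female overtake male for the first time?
35-44: female ≈ 62 vs male ≈ 68 (not yet); 45-54: female ≈ 78 vs male ≈ 70 (first crossover).

45-54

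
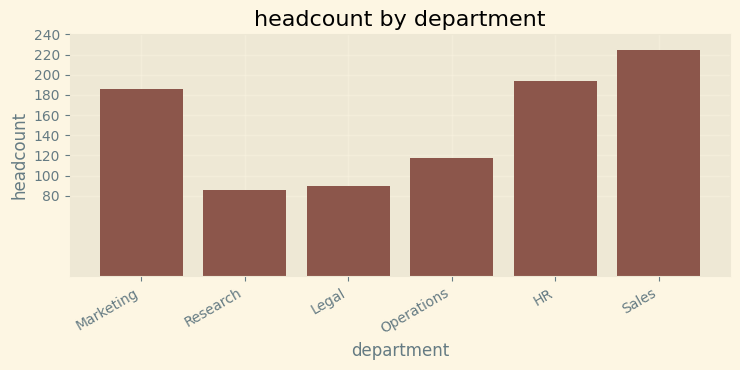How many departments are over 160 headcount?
3

Above 160: Marketing, HR, Sales.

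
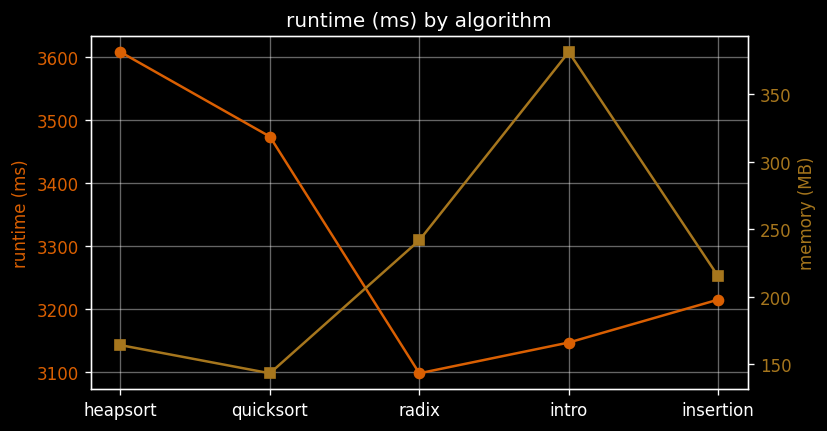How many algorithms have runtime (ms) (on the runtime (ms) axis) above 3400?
2

Above 3400: heapsort, quicksort.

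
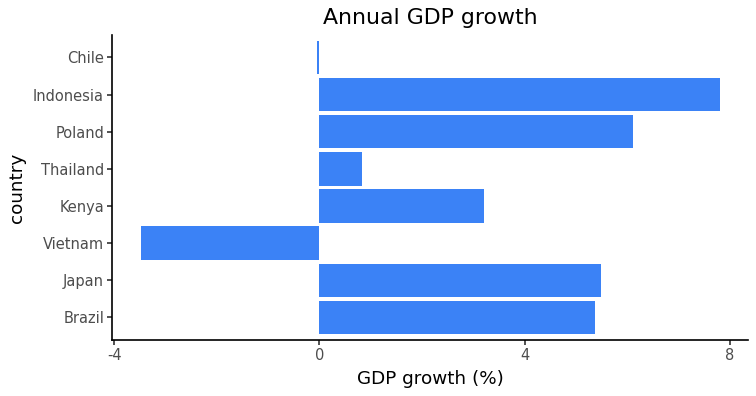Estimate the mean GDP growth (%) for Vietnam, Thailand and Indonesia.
(-3 + 1 + 8) / 3 ≈ 2.

≈ 2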